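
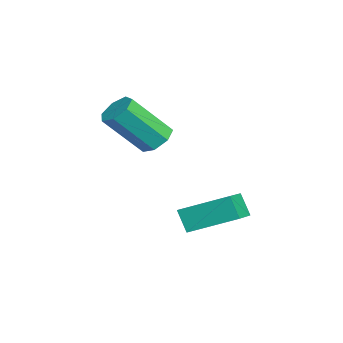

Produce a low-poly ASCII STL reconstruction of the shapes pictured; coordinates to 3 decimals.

solid 
facet normal -0.421 -0.300 0.856
outer loop
vertex 3.689 1.047 -0.684
vertex 2.355 1.532 -1.17
vertex 3.34 -0.695 -1.465
endloop
endfacet
facet normal 0.889 -0.323 0.324
outer loop
vertex 3.765 -0.392 -2.33
vertex 3.689 1.047 -0.684
vertex 3.34 -0.695 -1.465
endloop
endfacet
facet normal -0.421 -0.300 0.856
outer loop
vertex 3.34 -0.695 -1.465
vertex 2.355 1.532 -1.17
vertex 2.006 -0.209 -1.951
endloop
endfacet
facet normal -0.180 -0.897 -0.403
outer loop
vertex 2.006 -0.209 -1.951
vertex 3.765 -0.392 -2.33
vertex 3.34 -0.695 -1.465
endloop
endfacet
facet normal 0.180 0.898 0.403
outer loop
vertex 3.689 1.047 -0.684
vertex 2.78 1.835 -2.035
vertex 2.355 1.532 -1.17
endloop
endfacet
facet normal 0.889 -0.324 0.324
outer loop
vertex 4.114 1.349 -1.549
vertex 3.689 1.047 -0.684
vertex 3.765 -0.392 -2.33
endloop
endfacet
facet normal 0.181 0.898 0.402
outer loop
vertex 4.114 1.349 -1.549
vertex 2.78 1.835 -2.035
vertex 3.689 1.047 -0.684
endloop
endfacet
facet normal -0.889 0.323 -0.324
outer loop
vertex 2.355 1.532 -1.17
vertex 2.78 1.835 -2.035
vertex 2.006 -0.209 -1.951
endloop
endfacet
facet normal -0.180 -0.898 -0.402
outer loop
vertex 2.431 0.093 -2.816
vertex 3.765 -0.392 -2.33
vertex 2.006 -0.209 -1.951
endloop
endfacet
facet normal -0.889 0.323 -0.324
outer loop
vertex 2.006 -0.209 -1.951
vertex 2.78 1.835 -2.035
vertex 2.431 0.093 -2.816
endloop
endfacet
facet normal 0.421 0.300 -0.856
outer loop
vertex 2.431 0.093 -2.816
vertex 4.114 1.349 -1.549
vertex 3.765 -0.392 -2.33
endloop
endfacet
facet normal 0.421 0.300 -0.856
outer loop
vertex 2.78 1.835 -2.035
vertex 4.114 1.349 -1.549
vertex 2.431 0.093 -2.816
endloop
endfacet
facet normal -0.110 0.658 -0.744
outer loop
vertex 1.53 -1.378 0.623
vertex 0.842 -1.256 0.833
vertex 1.451 -0.913 1.046
endloop
endfacet
facet normal 0.986 0.166 0.001
outer loop
vertex 1.53 -1.378 0.623
vertex 1.451 -0.913 1.046
vertex 1.766 -2.787 2.217
endloop
endfacet
facet normal 0.986 0.166 0.001
outer loop
vertex 1.766 -2.787 2.217
vertex 1.451 -0.913 1.046
vertex 1.687 -2.322 2.639
endloop
endfacet
facet normal 0.110 -0.658 0.745
outer loop
vertex 1.766 -2.787 2.217
vertex 1.687 -2.322 2.639
vertex 1.078 -2.664 2.427
endloop
endfacet
facet normal -0.111 0.659 -0.744
outer loop
vertex 1.451 -0.913 1.046
vertex 0.842 -1.256 0.833
vertex 0.913 -0.706 1.309
endloop
endfacet
facet normal 0.517 0.678 0.523
outer loop
vertex 1.451 -0.913 1.046
vertex 0.913 -0.706 1.309
vertex 1.687 -2.322 2.639
endloop
endfacet
facet normal 0.517 0.678 0.523
outer loop
vertex 1.687 -2.322 2.639
vertex 0.913 -0.706 1.309
vertex 1.149 -2.115 2.902
endloop
endfacet
facet normal 0.111 -0.658 0.744
outer loop
vertex 1.687 -2.322 2.639
vertex 1.149 -2.115 2.902
vertex 1.078 -2.664 2.427
endloop
endfacet
facet normal -0.110 0.659 -0.745
outer loop
vertex 0.913 -0.706 1.309
vertex 0.842 -1.256 0.833
vertex 0.321 -0.913 1.213
endloop
endfacet
facet normal -0.343 0.678 0.650
outer loop
vertex 0.913 -0.706 1.309
vertex 0.321 -0.913 1.213
vertex 1.149 -2.115 2.902
endloop
endfacet
facet normal -0.342 0.679 0.650
outer loop
vertex 1.149 -2.115 2.902
vertex 0.321 -0.913 1.213
vertex 0.557 -2.322 2.807
endloop
endfacet
facet normal 0.111 -0.658 0.744
outer loop
vertex 1.149 -2.115 2.902
vertex 0.557 -2.322 2.807
vertex 1.078 -2.664 2.427
endloop
endfacet
facet normal -0.110 0.658 -0.745
outer loop
vertex 0.321 -0.913 1.213
vertex 0.842 -1.256 0.833
vertex 0.122 -1.378 0.832
endloop
endfacet
facet normal -0.943 0.168 0.288
outer loop
vertex 0.321 -0.913 1.213
vertex 0.122 -1.378 0.832
vertex 0.557 -2.322 2.807
endloop
endfacet
facet normal -0.943 0.167 0.288
outer loop
vertex 0.557 -2.322 2.807
vertex 0.122 -1.378 0.832
vertex 0.358 -2.787 2.425
endloop
endfacet
facet normal 0.110 -0.659 0.744
outer loop
vertex 0.557 -2.322 2.807
vertex 0.358 -2.787 2.425
vertex 1.078 -2.664 2.427
endloop
endfacet
facet normal -0.111 0.659 -0.744
outer loop
vertex 0.122 -1.378 0.832
vertex 0.842 -1.256 0.833
vertex 0.465 -1.751 0.451
endloop
endfacet
facet normal -0.834 -0.469 -0.291
outer loop
vertex 0.122 -1.378 0.832
vertex 0.465 -1.751 0.451
vertex 0.358 -2.787 2.425
endloop
endfacet
facet normal -0.833 -0.470 -0.292
outer loop
vertex 0.358 -2.787 2.425
vertex 0.465 -1.751 0.451
vertex 0.701 -3.159 2.045
endloop
endfacet
facet normal 0.110 -0.659 0.744
outer loop
vertex 0.358 -2.787 2.425
vertex 0.701 -3.159 2.045
vertex 1.078 -2.664 2.427
endloop
endfacet
facet normal -0.109 0.658 -0.745
outer loop
vertex 0.465 -1.751 0.451
vertex 0.842 -1.256 0.833
vertex 1.092 -1.751 0.359
endloop
endfacet
facet normal -0.096 -0.753 -0.651
outer loop
vertex 0.465 -1.751 0.451
vertex 1.092 -1.751 0.359
vertex 0.701 -3.159 2.045
endloop
endfacet
facet normal -0.098 -0.753 -0.651
outer loop
vertex 0.701 -3.159 2.045
vertex 1.092 -1.751 0.359
vertex 1.328 -3.16 1.952
endloop
endfacet
facet normal 0.109 -0.658 0.745
outer loop
vertex 0.701 -3.159 2.045
vertex 1.328 -3.16 1.952
vertex 1.078 -2.664 2.427
endloop
endfacet
facet normal -0.111 0.658 -0.745
outer loop
vertex 1.092 -1.751 0.359
vertex 0.842 -1.256 0.833
vertex 1.53 -1.378 0.623
endloop
endfacet
facet normal 0.713 -0.469 -0.521
outer loop
vertex 1.092 -1.751 0.359
vertex 1.53 -1.378 0.623
vertex 1.328 -3.16 1.952
endloop
endfacet
facet normal 0.714 -0.469 -0.520
outer loop
vertex 1.328 -3.16 1.952
vertex 1.53 -1.378 0.623
vertex 1.766 -2.787 2.217
endloop
endfacet
facet normal 0.110 -0.658 0.745
outer loop
vertex 1.328 -3.16 1.952
vertex 1.766 -2.787 2.217
vertex 1.078 -2.664 2.427
endloop
endfacet

endsolid


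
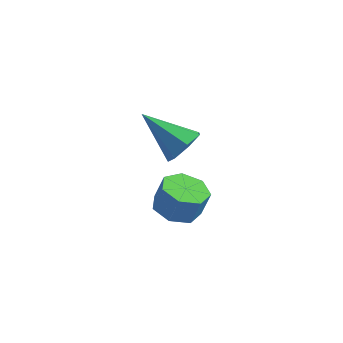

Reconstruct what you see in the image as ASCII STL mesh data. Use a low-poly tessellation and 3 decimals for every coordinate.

solid 
facet normal -0.265 -0.147 -0.953
outer loop
vertex -2.684 3.741 -4.169
vertex -3.537 3.383 -3.877
vertex -3.306 4.302 -4.083
endloop
endfacet
facet normal 0.620 0.731 -0.284
outer loop
vertex -2.684 3.741 -4.169
vertex -3.306 4.302 -4.083
vertex -2.37 3.916 -3.034
endloop
endfacet
facet normal 0.620 0.731 -0.284
outer loop
vertex -2.37 3.916 -3.034
vertex -3.306 4.302 -4.083
vertex -2.992 4.477 -2.948
endloop
endfacet
facet normal 0.264 0.146 0.953
outer loop
vertex -2.37 3.916 -3.034
vertex -2.992 4.477 -2.948
vertex -3.223 3.557 -2.743
endloop
endfacet
facet normal -0.264 -0.147 -0.953
outer loop
vertex -3.306 4.302 -4.083
vertex -3.537 3.383 -3.877
vertex -4.102 4.171 -3.842
endloop
endfacet
facet normal -0.190 0.977 -0.098
outer loop
vertex -3.306 4.302 -4.083
vertex -4.102 4.171 -3.842
vertex -2.992 4.477 -2.948
endloop
endfacet
facet normal -0.191 0.977 -0.097
outer loop
vertex -2.992 4.477 -2.948
vertex -4.102 4.171 -3.842
vertex -3.788 4.345 -2.708
endloop
endfacet
facet normal 0.263 0.146 0.954
outer loop
vertex -2.992 4.477 -2.948
vertex -3.788 4.345 -2.708
vertex -3.223 3.557 -2.743
endloop
endfacet
facet normal -0.264 -0.147 -0.953
outer loop
vertex -4.102 4.171 -3.842
vertex -3.537 3.383 -3.877
vertex -4.472 3.446 -3.628
endloop
endfacet
facet normal -0.858 0.486 0.163
outer loop
vertex -4.102 4.171 -3.842
vertex -4.472 3.446 -3.628
vertex -3.788 4.345 -2.708
endloop
endfacet
facet normal -0.858 0.486 0.163
outer loop
vertex -3.788 4.345 -2.708
vertex -4.472 3.446 -3.628
vertex -4.158 3.62 -2.494
endloop
endfacet
facet normal 0.264 0.147 0.953
outer loop
vertex -3.788 4.345 -2.708
vertex -4.158 3.62 -2.494
vertex -3.223 3.557 -2.743
endloop
endfacet
facet normal -0.264 -0.146 -0.954
outer loop
vertex -4.472 3.446 -3.628
vertex -3.537 3.383 -3.877
vertex -4.139 2.673 -3.602
endloop
endfacet
facet normal -0.880 -0.369 0.300
outer loop
vertex -4.472 3.446 -3.628
vertex -4.139 2.673 -3.602
vertex -4.158 3.62 -2.494
endloop
endfacet
facet normal -0.880 -0.369 0.300
outer loop
vertex -4.158 3.62 -2.494
vertex -4.139 2.673 -3.602
vertex -3.825 2.848 -2.467
endloop
endfacet
facet normal 0.264 0.147 0.953
outer loop
vertex -4.158 3.62 -2.494
vertex -3.825 2.848 -2.467
vertex -3.223 3.557 -2.743
endloop
endfacet
facet normal -0.263 -0.146 -0.954
outer loop
vertex -4.139 2.673 -3.602
vertex -3.537 3.383 -3.877
vertex -3.352 2.435 -3.783
endloop
endfacet
facet normal -0.238 -0.948 0.212
outer loop
vertex -4.139 2.673 -3.602
vertex -3.352 2.435 -3.783
vertex -3.825 2.848 -2.467
endloop
endfacet
facet normal -0.238 -0.948 0.212
outer loop
vertex -3.825 2.848 -2.467
vertex -3.352 2.435 -3.783
vertex -3.038 2.61 -2.648
endloop
endfacet
facet normal 0.264 0.147 0.953
outer loop
vertex -3.825 2.848 -2.467
vertex -3.038 2.61 -2.648
vertex -3.223 3.557 -2.743
endloop
endfacet
facet normal -0.264 -0.146 -0.953
outer loop
vertex -3.352 2.435 -3.783
vertex -3.537 3.383 -3.877
vertex -2.705 2.91 -4.035
endloop
endfacet
facet normal 0.582 -0.812 -0.036
outer loop
vertex -3.352 2.435 -3.783
vertex -2.705 2.91 -4.035
vertex -3.038 2.61 -2.648
endloop
endfacet
facet normal 0.582 -0.812 -0.036
outer loop
vertex -3.038 2.61 -2.648
vertex -2.705 2.91 -4.035
vertex -2.391 3.085 -2.901
endloop
endfacet
facet normal 0.265 0.147 0.953
outer loop
vertex -3.038 2.61 -2.648
vertex -2.391 3.085 -2.901
vertex -3.223 3.557 -2.743
endloop
endfacet
facet normal -0.265 -0.147 -0.953
outer loop
vertex -2.705 2.91 -4.035
vertex -3.537 3.383 -3.877
vertex -2.684 3.741 -4.169
endloop
endfacet
facet normal 0.964 -0.066 -0.257
outer loop
vertex -2.705 2.91 -4.035
vertex -2.684 3.741 -4.169
vertex -2.391 3.085 -2.901
endloop
endfacet
facet normal 0.964 -0.065 -0.257
outer loop
vertex -2.391 3.085 -2.901
vertex -2.684 3.741 -4.169
vertex -2.37 3.916 -3.034
endloop
endfacet
facet normal 0.264 0.146 0.953
outer loop
vertex -2.391 3.085 -2.901
vertex -2.37 3.916 -3.034
vertex -3.223 3.557 -2.743
endloop
endfacet
facet normal 0.815 0.013 -0.579
outer loop
vertex -2.294 2.783 1.361
vertex -2.766 2.523 0.691
vertex -2.596 3.326 0.948
endloop
endfacet
facet normal 0.102 0.638 0.764
outer loop
vertex -2.294 2.783 1.361
vertex -2.596 3.326 0.948
vertex -4.454 2.497 1.889
endloop
endfacet
facet normal 0.815 0.013 -0.579
outer loop
vertex -2.596 3.326 0.948
vertex -2.766 2.523 0.691
vertex -3.026 3.264 0.341
endloop
endfacet
facet normal -0.340 0.929 0.146
outer loop
vertex -2.596 3.326 0.948
vertex -3.026 3.264 0.341
vertex -4.454 2.497 1.889
endloop
endfacet
facet normal 0.815 0.013 -0.579
outer loop
vertex -3.026 3.264 0.341
vertex -2.766 2.523 0.691
vertex -3.26 2.645 -0.002
endloop
endfacet
facet normal -0.741 0.517 -0.428
outer loop
vertex -3.026 3.264 0.341
vertex -3.26 2.645 -0.002
vertex -4.454 2.497 1.889
endloop
endfacet
facet normal 0.815 0.013 -0.579
outer loop
vertex -3.26 2.645 -0.002
vertex -2.766 2.523 0.691
vertex -3.122 1.933 0.176
endloop
endfacet
facet normal -0.800 -0.287 -0.527
outer loop
vertex -3.26 2.645 -0.002
vertex -3.122 1.933 0.176
vertex -4.454 2.497 1.889
endloop
endfacet
facet normal 0.815 0.013 -0.579
outer loop
vertex -3.122 1.933 0.176
vertex -2.766 2.523 0.691
vertex -2.716 1.666 0.742
endloop
endfacet
facet normal -0.471 -0.879 -0.077
outer loop
vertex -3.122 1.933 0.176
vertex -2.716 1.666 0.742
vertex -4.454 2.497 1.889
endloop
endfacet
facet normal 0.816 0.013 -0.578
outer loop
vertex -2.716 1.666 0.742
vertex -2.766 2.523 0.691
vertex -2.348 2.044 1.27
endloop
endfacet
facet normal -0.003 -0.812 0.584
outer loop
vertex -2.716 1.666 0.742
vertex -2.348 2.044 1.27
vertex -4.454 2.497 1.889
endloop
endfacet
facet normal 0.815 0.012 -0.579
outer loop
vertex -2.348 2.044 1.27
vertex -2.766 2.523 0.691
vertex -2.294 2.783 1.361
endloop
endfacet
facet normal 0.252 -0.136 0.958
outer loop
vertex -2.348 2.044 1.27
vertex -2.294 2.783 1.361
vertex -4.454 2.497 1.889
endloop
endfacet

endsolid


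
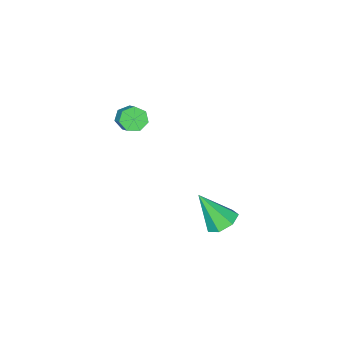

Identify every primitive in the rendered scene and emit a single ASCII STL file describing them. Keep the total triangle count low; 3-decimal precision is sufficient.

solid 
facet normal -0.380 -0.709 -0.593
outer loop
vertex 0.197 -0.991 1.552
vertex -0.232 -1.079 1.932
vertex -0.216 -0.712 1.483
endloop
endfacet
facet normal 0.427 0.437 -0.792
outer loop
vertex 0.197 -0.991 1.552
vertex -0.216 -0.712 1.483
vertex 0.602 -0.232 2.189
endloop
endfacet
facet normal 0.427 0.437 -0.792
outer loop
vertex 0.602 -0.232 2.189
vertex -0.216 -0.712 1.483
vertex 0.189 0.047 2.12
endloop
endfacet
facet normal 0.379 0.708 0.596
outer loop
vertex 0.602 -0.232 2.189
vertex 0.189 0.047 2.12
vertex 0.172 -0.321 2.568
endloop
endfacet
facet normal -0.378 -0.710 -0.594
outer loop
vertex -0.216 -0.712 1.483
vertex -0.232 -1.079 1.932
vertex -0.642 -0.71 1.752
endloop
endfacet
facet normal -0.376 0.705 -0.601
outer loop
vertex -0.216 -0.712 1.483
vertex -0.642 -0.71 1.752
vertex 0.189 0.047 2.12
endloop
endfacet
facet normal -0.375 0.705 -0.602
outer loop
vertex 0.189 0.047 2.12
vertex -0.642 -0.71 1.752
vertex -0.237 0.049 2.388
endloop
endfacet
facet normal 0.378 0.708 0.596
outer loop
vertex 0.189 0.047 2.12
vertex -0.237 0.049 2.388
vertex 0.172 -0.321 2.568
endloop
endfacet
facet normal -0.378 -0.710 -0.594
outer loop
vertex -0.642 -0.71 1.752
vertex -0.232 -1.079 1.932
vertex -0.759 -0.986 2.156
endloop
endfacet
facet normal -0.896 0.442 0.043
outer loop
vertex -0.642 -0.71 1.752
vertex -0.759 -0.986 2.156
vertex -0.237 0.049 2.388
endloop
endfacet
facet normal -0.896 0.442 0.043
outer loop
vertex -0.237 0.049 2.388
vertex -0.759 -0.986 2.156
vertex -0.354 -0.227 2.792
endloop
endfacet
facet normal 0.380 0.709 0.594
outer loop
vertex -0.237 0.049 2.388
vertex -0.354 -0.227 2.792
vertex 0.172 -0.321 2.568
endloop
endfacet
facet normal -0.378 -0.708 -0.596
outer loop
vertex -0.759 -0.986 2.156
vertex -0.232 -1.079 1.932
vertex -0.48 -1.333 2.391
endloop
endfacet
facet normal -0.741 -0.153 0.654
outer loop
vertex -0.759 -0.986 2.156
vertex -0.48 -1.333 2.391
vertex -0.354 -0.227 2.792
endloop
endfacet
facet normal -0.742 -0.152 0.653
outer loop
vertex -0.354 -0.227 2.792
vertex -0.48 -1.333 2.391
vertex -0.075 -0.574 3.028
endloop
endfacet
facet normal 0.380 0.709 0.594
outer loop
vertex -0.354 -0.227 2.792
vertex -0.075 -0.574 3.028
vertex 0.172 -0.321 2.568
endloop
endfacet
facet normal -0.378 -0.709 -0.596
outer loop
vertex -0.48 -1.333 2.391
vertex -0.232 -1.079 1.932
vertex -0.014 -1.488 2.28
endloop
endfacet
facet normal -0.027 -0.634 0.773
outer loop
vertex -0.48 -1.333 2.391
vertex -0.014 -1.488 2.28
vertex -0.075 -0.574 3.028
endloop
endfacet
facet normal -0.027 -0.634 0.773
outer loop
vertex -0.075 -0.574 3.028
vertex -0.014 -1.488 2.28
vertex 0.391 -0.729 2.917
endloop
endfacet
facet normal 0.378 0.711 0.594
outer loop
vertex -0.075 -0.574 3.028
vertex 0.391 -0.729 2.917
vertex 0.172 -0.321 2.568
endloop
endfacet
facet normal -0.380 -0.709 -0.595
outer loop
vertex -0.014 -1.488 2.28
vertex -0.232 -1.079 1.932
vertex 0.287 -1.336 1.907
endloop
endfacet
facet normal 0.706 -0.637 0.310
outer loop
vertex -0.014 -1.488 2.28
vertex 0.287 -1.336 1.907
vertex 0.391 -0.729 2.917
endloop
endfacet
facet normal 0.706 -0.637 0.310
outer loop
vertex 0.391 -0.729 2.917
vertex 0.287 -1.336 1.907
vertex 0.692 -0.577 2.544
endloop
endfacet
facet normal 0.377 0.711 0.594
outer loop
vertex 0.391 -0.729 2.917
vertex 0.692 -0.577 2.544
vertex 0.172 -0.321 2.568
endloop
endfacet
facet normal -0.380 -0.710 -0.593
outer loop
vertex 0.287 -1.336 1.907
vertex -0.232 -1.079 1.932
vertex 0.197 -0.991 1.552
endloop
endfacet
facet normal 0.908 -0.161 -0.386
outer loop
vertex 0.287 -1.336 1.907
vertex 0.197 -0.991 1.552
vertex 0.692 -0.577 2.544
endloop
endfacet
facet normal 0.908 -0.161 -0.386
outer loop
vertex 0.692 -0.577 2.544
vertex 0.197 -0.991 1.552
vertex 0.602 -0.232 2.189
endloop
endfacet
facet normal 0.377 0.710 0.595
outer loop
vertex 0.692 -0.577 2.544
vertex 0.602 -0.232 2.189
vertex 0.172 -0.321 2.568
endloop
endfacet
facet normal -0.306 0.470 -0.828
outer loop
vertex -1.152 2.451 -3.327
vertex -1.816 2.559 -3.02
vertex -1.219 2.995 -2.993
endloop
endfacet
facet normal 0.993 0.061 0.100
outer loop
vertex -1.152 2.451 -3.327
vertex -1.219 2.995 -2.993
vertex -1.284 1.741 -1.58
endloop
endfacet
facet normal -0.306 0.470 -0.828
outer loop
vertex -1.219 2.995 -2.993
vertex -1.816 2.559 -3.02
vertex -1.736 3.211 -2.679
endloop
endfacet
facet normal 0.584 0.594 0.554
outer loop
vertex -1.219 2.995 -2.993
vertex -1.736 3.211 -2.679
vertex -1.284 1.741 -1.58
endloop
endfacet
facet normal -0.305 0.470 -0.828
outer loop
vertex -1.736 3.211 -2.679
vertex -1.816 2.559 -3.02
vertex -2.314 2.936 -2.622
endloop
endfacet
facet normal -0.182 0.552 0.814
outer loop
vertex -1.736 3.211 -2.679
vertex -2.314 2.936 -2.622
vertex -1.284 1.741 -1.58
endloop
endfacet
facet normal -0.305 0.471 -0.828
outer loop
vertex -2.314 2.936 -2.622
vertex -1.816 2.559 -3.02
vertex -2.517 2.377 -2.865
endloop
endfacet
facet normal -0.729 -0.032 0.684
outer loop
vertex -2.314 2.936 -2.622
vertex -2.517 2.377 -2.865
vertex -1.284 1.741 -1.58
endloop
endfacet
facet normal -0.305 0.470 -0.828
outer loop
vertex -2.517 2.377 -2.865
vertex -1.816 2.559 -3.02
vertex -2.192 1.955 -3.224
endloop
endfacet
facet normal -0.644 -0.719 0.262
outer loop
vertex -2.517 2.377 -2.865
vertex -2.192 1.955 -3.224
vertex -1.284 1.741 -1.58
endloop
endfacet
facet normal -0.306 0.470 -0.828
outer loop
vertex -2.192 1.955 -3.224
vertex -1.816 2.559 -3.02
vertex -1.585 1.988 -3.43
endloop
endfacet
facet normal 0.009 -0.991 -0.134
outer loop
vertex -2.192 1.955 -3.224
vertex -1.585 1.988 -3.43
vertex -1.284 1.741 -1.58
endloop
endfacet
facet normal -0.306 0.470 -0.828
outer loop
vertex -1.585 1.988 -3.43
vertex -1.816 2.559 -3.02
vertex -1.152 2.451 -3.327
endloop
endfacet
facet normal 0.737 -0.644 -0.206
outer loop
vertex -1.585 1.988 -3.43
vertex -1.152 2.451 -3.327
vertex -1.284 1.741 -1.58
endloop
endfacet

endsolid


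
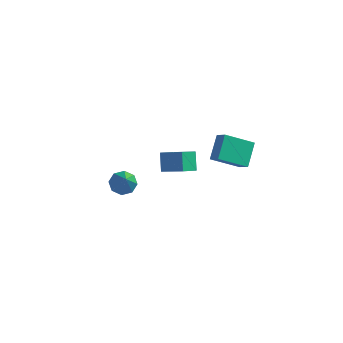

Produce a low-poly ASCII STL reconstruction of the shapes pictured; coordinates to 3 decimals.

solid 
facet normal -0.744 -0.461 0.485
outer loop
vertex 3.038 -1.341 3.641
vertex 2.466 -0.967 3.119
vertex 3.139 -2.471 2.722
endloop
endfacet
facet normal 0.666 -0.434 0.607
outer loop
vertex 4.394 -1.693 1.901
vertex 3.038 -1.341 3.641
vertex 3.139 -2.471 2.722
endloop
endfacet
facet normal -0.743 -0.461 0.486
outer loop
vertex 3.139 -2.471 2.722
vertex 2.466 -0.967 3.119
vertex 2.566 -2.098 2.2
endloop
endfacet
facet normal 0.069 -0.774 -0.629
outer loop
vertex 2.566 -2.098 2.2
vertex 4.394 -1.693 1.901
vertex 3.139 -2.471 2.722
endloop
endfacet
facet normal -0.068 0.774 0.629
outer loop
vertex 3.038 -1.341 3.641
vertex 3.721 -0.189 2.298
vertex 2.466 -0.967 3.119
endloop
endfacet
facet normal 0.666 -0.434 0.607
outer loop
vertex 4.294 -0.562 2.82
vertex 3.038 -1.341 3.641
vertex 4.394 -1.693 1.901
endloop
endfacet
facet normal -0.069 0.774 0.629
outer loop
vertex 4.294 -0.562 2.82
vertex 3.721 -0.189 2.298
vertex 3.038 -1.341 3.641
endloop
endfacet
facet normal -0.666 0.434 -0.607
outer loop
vertex 2.466 -0.967 3.119
vertex 3.721 -0.189 2.298
vertex 2.566 -2.098 2.2
endloop
endfacet
facet normal 0.068 -0.774 -0.630
outer loop
vertex 3.822 -1.319 1.379
vertex 4.394 -1.693 1.901
vertex 2.566 -2.098 2.2
endloop
endfacet
facet normal -0.666 0.434 -0.607
outer loop
vertex 2.566 -2.098 2.2
vertex 3.721 -0.189 2.298
vertex 3.822 -1.319 1.379
endloop
endfacet
facet normal 0.744 0.460 -0.485
outer loop
vertex 3.822 -1.319 1.379
vertex 4.294 -0.562 2.82
vertex 4.394 -1.693 1.901
endloop
endfacet
facet normal 0.743 0.461 -0.486
outer loop
vertex 3.721 -0.189 2.298
vertex 4.294 -0.562 2.82
vertex 3.822 -1.319 1.379
endloop
endfacet
facet normal -0.343 0.562 -0.752
outer loop
vertex -2.745 0.34 -4.428
vertex -3.352 0.527 -4.011
vertex -2.657 0.819 -4.11
endloop
endfacet
facet normal 0.988 -0.112 -0.104
outer loop
vertex -2.745 0.34 -4.428
vertex -2.657 0.819 -4.11
vertex -2.648 -0.627 -2.469
endloop
endfacet
facet normal -0.344 0.563 -0.751
outer loop
vertex -2.657 0.819 -4.11
vertex -3.352 0.527 -4.011
vertex -2.976 1.127 -3.733
endloop
endfacet
facet normal 0.833 0.418 0.363
outer loop
vertex -2.657 0.819 -4.11
vertex -2.976 1.127 -3.733
vertex -2.648 -0.627 -2.469
endloop
endfacet
facet normal -0.343 0.563 -0.752
outer loop
vertex -2.976 1.127 -3.733
vertex -3.352 0.527 -4.011
vertex -3.516 1.083 -3.52
endloop
endfacet
facet normal 0.252 0.596 0.762
outer loop
vertex -2.976 1.127 -3.733
vertex -3.516 1.083 -3.52
vertex -2.648 -0.627 -2.469
endloop
endfacet
facet normal -0.343 0.563 -0.752
outer loop
vertex -3.516 1.083 -3.52
vertex -3.352 0.527 -4.011
vertex -3.959 0.714 -3.594
endloop
endfacet
facet normal -0.408 0.319 0.855
outer loop
vertex -3.516 1.083 -3.52
vertex -3.959 0.714 -3.594
vertex -2.648 -0.627 -2.469
endloop
endfacet
facet normal -0.343 0.562 -0.752
outer loop
vertex -3.959 0.714 -3.594
vertex -3.352 0.527 -4.011
vertex -4.047 0.235 -3.912
endloop
endfacet
facet normal -0.766 -0.252 0.592
outer loop
vertex -3.959 0.714 -3.594
vertex -4.047 0.235 -3.912
vertex -2.648 -0.627 -2.469
endloop
endfacet
facet normal -0.343 0.562 -0.753
outer loop
vertex -4.047 0.235 -3.912
vertex -3.352 0.527 -4.011
vertex -3.727 -0.073 -4.288
endloop
endfacet
facet normal -0.609 -0.783 0.123
outer loop
vertex -4.047 0.235 -3.912
vertex -3.727 -0.073 -4.288
vertex -2.648 -0.627 -2.469
endloop
endfacet
facet normal -0.344 0.562 -0.752
outer loop
vertex -3.727 -0.073 -4.288
vertex -3.352 0.527 -4.011
vertex -3.188 -0.029 -4.502
endloop
endfacet
facet normal -0.031 -0.961 -0.275
outer loop
vertex -3.727 -0.073 -4.288
vertex -3.188 -0.029 -4.502
vertex -2.648 -0.627 -2.469
endloop
endfacet
facet normal -0.343 0.563 -0.752
outer loop
vertex -3.188 -0.029 -4.502
vertex -3.352 0.527 -4.011
vertex -2.745 0.34 -4.428
endloop
endfacet
facet normal 0.631 -0.683 -0.368
outer loop
vertex -3.188 -0.029 -4.502
vertex -2.745 0.34 -4.428
vertex -2.648 -0.627 -2.469
endloop
endfacet
facet normal -0.454 -0.783 0.424
outer loop
vertex 0.73 -1.23 1.399
vertex -0.606 -0.881 0.612
vertex 1.064 -1.887 0.543
endloop
endfacet
facet normal 0.841 -0.218 0.496
outer loop
vertex 1.486 -1.159 0.148
vertex 0.73 -1.23 1.399
vertex 1.064 -1.887 0.543
endloop
endfacet
facet normal -0.454 -0.783 0.424
outer loop
vertex 1.064 -1.887 0.543
vertex -0.606 -0.881 0.612
vertex -0.273 -1.538 -0.245
endloop
endfacet
facet normal 0.295 -0.582 -0.758
outer loop
vertex -0.273 -1.538 -0.245
vertex 1.486 -1.159 0.148
vertex 1.064 -1.887 0.543
endloop
endfacet
facet normal -0.294 0.582 0.758
outer loop
vertex 0.73 -1.23 1.399
vertex -0.184 -0.153 0.217
vertex -0.606 -0.881 0.612
endloop
endfacet
facet normal 0.840 -0.220 0.495
outer loop
vertex 1.153 -0.502 1.005
vertex 0.73 -1.23 1.399
vertex 1.486 -1.159 0.148
endloop
endfacet
facet normal -0.295 0.582 0.758
outer loop
vertex 1.153 -0.502 1.005
vertex -0.184 -0.153 0.217
vertex 0.73 -1.23 1.399
endloop
endfacet
facet normal -0.841 0.219 -0.495
outer loop
vertex -0.606 -0.881 0.612
vertex -0.184 -0.153 0.217
vertex -0.273 -1.538 -0.245
endloop
endfacet
facet normal 0.295 -0.582 -0.758
outer loop
vertex 0.15 -0.81 -0.639
vertex 1.486 -1.159 0.148
vertex -0.273 -1.538 -0.245
endloop
endfacet
facet normal -0.840 0.220 -0.496
outer loop
vertex -0.273 -1.538 -0.245
vertex -0.184 -0.153 0.217
vertex 0.15 -0.81 -0.639
endloop
endfacet
facet normal 0.454 0.783 -0.424
outer loop
vertex 0.15 -0.81 -0.639
vertex 1.153 -0.502 1.005
vertex 1.486 -1.159 0.148
endloop
endfacet
facet normal 0.454 0.783 -0.424
outer loop
vertex -0.184 -0.153 0.217
vertex 1.153 -0.502 1.005
vertex 0.15 -0.81 -0.639
endloop
endfacet

endsolid


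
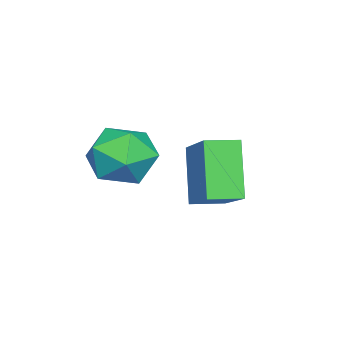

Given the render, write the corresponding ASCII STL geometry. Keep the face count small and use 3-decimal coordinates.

solid 
facet normal -0.542 0.837 -0.072
outer loop
vertex 0.798 -1.334 -3.742
vertex 2.264 -0.288 -2.624
vertex 1.666 -0.905 -5.283
endloop
endfacet
facet normal -0.692 -0.493 -0.527
outer loop
vertex 2.176 -1.692 -5.216
vertex 0.798 -1.334 -3.742
vertex 1.666 -0.905 -5.283
endloop
endfacet
facet normal -0.542 0.837 -0.072
outer loop
vertex 1.666 -0.905 -5.283
vertex 2.264 -0.288 -2.624
vertex 3.132 0.141 -4.165
endloop
endfacet
facet normal 0.477 0.237 -0.847
outer loop
vertex 3.132 0.141 -4.165
vertex 2.176 -1.692 -5.216
vertex 1.666 -0.905 -5.283
endloop
endfacet
facet normal -0.477 -0.237 0.847
outer loop
vertex 0.798 -1.334 -3.742
vertex 2.774 -1.075 -2.557
vertex 2.264 -0.288 -2.624
endloop
endfacet
facet normal -0.692 -0.493 -0.527
outer loop
vertex 1.308 -2.121 -3.675
vertex 0.798 -1.334 -3.742
vertex 2.176 -1.692 -5.216
endloop
endfacet
facet normal -0.477 -0.237 0.847
outer loop
vertex 1.308 -2.121 -3.675
vertex 2.774 -1.075 -2.557
vertex 0.798 -1.334 -3.742
endloop
endfacet
facet normal 0.692 0.493 0.527
outer loop
vertex 2.264 -0.288 -2.624
vertex 2.774 -1.075 -2.557
vertex 3.132 0.141 -4.165
endloop
endfacet
facet normal 0.477 0.237 -0.847
outer loop
vertex 3.642 -0.646 -4.098
vertex 2.176 -1.692 -5.216
vertex 3.132 0.141 -4.165
endloop
endfacet
facet normal 0.692 0.493 0.527
outer loop
vertex 3.132 0.141 -4.165
vertex 2.774 -1.075 -2.557
vertex 3.642 -0.646 -4.098
endloop
endfacet
facet normal 0.542 -0.837 0.072
outer loop
vertex 3.642 -0.646 -4.098
vertex 1.308 -2.121 -3.675
vertex 2.176 -1.692 -5.216
endloop
endfacet
facet normal 0.542 -0.837 0.072
outer loop
vertex 2.774 -1.075 -2.557
vertex 1.308 -2.121 -3.675
vertex 3.642 -0.646 -4.098
endloop
endfacet
facet normal -0.400 0.016 0.916
outer loop
vertex 2.39 -2.757 -2.766
vertex 2.852 -3.652 -2.549
vertex 3.334 -2.763 -2.354
endloop
endfacet
facet normal -0.290 0.679 0.674
outer loop
vertex 2.39 -2.757 -2.766
vertex 3.334 -2.763 -2.354
vertex 3.107 -2.105 -3.114
endloop
endfacet
facet normal -0.654 0.754 0.065
outer loop
vertex 2.39 -2.757 -2.766
vertex 3.107 -2.105 -3.114
vertex 2.485 -2.587 -3.778
endloop
endfacet
facet normal -0.988 0.138 -0.070
outer loop
vertex 2.39 -2.757 -2.766
vertex 2.485 -2.587 -3.778
vertex 2.327 -3.544 -3.429
endloop
endfacet
facet normal -0.831 -0.318 0.457
outer loop
vertex 2.39 -2.757 -2.766
vertex 2.327 -3.544 -3.429
vertex 2.852 -3.652 -2.549
endloop
endfacet
facet normal 0.404 0.748 0.527
outer loop
vertex 3.107 -2.105 -3.114
vertex 3.334 -2.763 -2.354
vertex 4.013 -2.596 -3.111
endloop
endfacet
facet normal 0.227 -0.325 0.918
outer loop
vertex 3.334 -2.763 -2.354
vertex 2.852 -3.652 -2.549
vertex 3.855 -3.553 -2.762
endloop
endfacet
facet normal -0.470 -0.866 0.174
outer loop
vertex 2.852 -3.652 -2.549
vertex 2.327 -3.544 -3.429
vertex 3.233 -4.035 -3.426
endloop
endfacet
facet normal -0.724 -0.128 -0.678
outer loop
vertex 2.327 -3.544 -3.429
vertex 2.485 -2.587 -3.778
vertex 3.006 -3.377 -4.186
endloop
endfacet
facet normal -0.183 0.869 -0.459
outer loop
vertex 2.485 -2.587 -3.778
vertex 3.107 -2.105 -3.114
vertex 3.488 -2.488 -3.991
endloop
endfacet
facet normal 0.988 -0.138 0.070
outer loop
vertex 3.95 -3.383 -3.774
vertex 4.013 -2.596 -3.111
vertex 3.855 -3.553 -2.762
endloop
endfacet
facet normal 0.654 -0.754 -0.065
outer loop
vertex 3.95 -3.383 -3.774
vertex 3.855 -3.553 -2.762
vertex 3.233 -4.035 -3.426
endloop
endfacet
facet normal 0.290 -0.679 -0.674
outer loop
vertex 3.95 -3.383 -3.774
vertex 3.233 -4.035 -3.426
vertex 3.006 -3.377 -4.186
endloop
endfacet
facet normal 0.400 -0.016 -0.916
outer loop
vertex 3.95 -3.383 -3.774
vertex 3.006 -3.377 -4.186
vertex 3.488 -2.488 -3.991
endloop
endfacet
facet normal 0.831 0.318 -0.457
outer loop
vertex 3.95 -3.383 -3.774
vertex 3.488 -2.488 -3.991
vertex 4.013 -2.596 -3.111
endloop
endfacet
facet normal 0.724 0.128 0.678
outer loop
vertex 3.855 -3.553 -2.762
vertex 4.013 -2.596 -3.111
vertex 3.334 -2.763 -2.354
endloop
endfacet
facet normal 0.183 -0.869 0.459
outer loop
vertex 3.233 -4.035 -3.426
vertex 3.855 -3.553 -2.762
vertex 2.852 -3.652 -2.549
endloop
endfacet
facet normal -0.404 -0.748 -0.527
outer loop
vertex 3.006 -3.377 -4.186
vertex 3.233 -4.035 -3.426
vertex 2.327 -3.544 -3.429
endloop
endfacet
facet normal -0.227 0.325 -0.918
outer loop
vertex 3.488 -2.488 -3.991
vertex 3.006 -3.377 -4.186
vertex 2.485 -2.587 -3.778
endloop
endfacet
facet normal 0.470 0.866 -0.174
outer loop
vertex 4.013 -2.596 -3.111
vertex 3.488 -2.488 -3.991
vertex 3.107 -2.105 -3.114
endloop
endfacet

endsolid


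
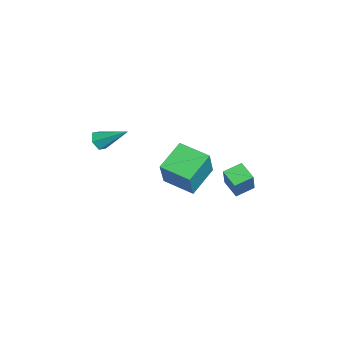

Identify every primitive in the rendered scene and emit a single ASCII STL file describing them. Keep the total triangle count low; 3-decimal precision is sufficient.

solid 
facet normal -0.349 -0.769 -0.535
outer loop
vertex 3.409 -4.433 0.757
vertex 2.949 -4.058 0.518
vertex 3.512 -4.104 0.217
endloop
endfacet
facet normal 0.985 -0.142 0.101
outer loop
vertex 3.409 -4.433 0.757
vertex 3.512 -4.104 0.217
vertex 3.591 -2.642 1.502
endloop
endfacet
facet normal -0.349 -0.769 -0.535
outer loop
vertex 3.512 -4.104 0.217
vertex 2.949 -4.058 0.518
vertex 3.052 -3.729 -0.022
endloop
endfacet
facet normal 0.676 0.465 -0.571
outer loop
vertex 3.512 -4.104 0.217
vertex 3.052 -3.729 -0.022
vertex 3.591 -2.642 1.502
endloop
endfacet
facet normal -0.349 -0.769 -0.535
outer loop
vertex 3.052 -3.729 -0.022
vertex 2.949 -4.058 0.518
vertex 2.489 -3.683 0.279
endloop
endfacet
facet normal -0.209 0.830 -0.518
outer loop
vertex 3.052 -3.729 -0.022
vertex 2.489 -3.683 0.279
vertex 3.591 -2.642 1.502
endloop
endfacet
facet normal -0.349 -0.769 -0.535
outer loop
vertex 2.489 -3.683 0.279
vertex 2.949 -4.058 0.518
vertex 2.386 -4.011 0.818
endloop
endfacet
facet normal -0.783 0.586 0.207
outer loop
vertex 2.489 -3.683 0.279
vertex 2.386 -4.011 0.818
vertex 3.591 -2.642 1.502
endloop
endfacet
facet normal -0.349 -0.769 -0.535
outer loop
vertex 2.386 -4.011 0.818
vertex 2.949 -4.058 0.518
vertex 2.846 -4.386 1.057
endloop
endfacet
facet normal -0.475 -0.022 0.880
outer loop
vertex 2.386 -4.011 0.818
vertex 2.846 -4.386 1.057
vertex 3.591 -2.642 1.502
endloop
endfacet
facet normal -0.349 -0.769 -0.535
outer loop
vertex 2.846 -4.386 1.057
vertex 2.949 -4.058 0.518
vertex 3.409 -4.433 0.757
endloop
endfacet
facet normal 0.409 -0.386 0.827
outer loop
vertex 2.846 -4.386 1.057
vertex 3.409 -4.433 0.757
vertex 3.591 -2.642 1.502
endloop
endfacet
facet normal -0.518 0.121 -0.846
outer loop
vertex 1.05 2.602 -4.421
vertex 0.706 3.618 -4.065
vertex 1.977 3.09 -4.919
endloop
endfacet
facet normal 0.304 -0.899 -0.314
outer loop
vertex 2.874 2.882 -3.455
vertex 1.05 2.602 -4.421
vertex 1.977 3.09 -4.919
endloop
endfacet
facet normal -0.519 0.119 -0.846
outer loop
vertex 1.977 3.09 -4.919
vertex 0.706 3.618 -4.065
vertex 1.632 4.106 -4.564
endloop
endfacet
facet normal 0.799 0.421 -0.430
outer loop
vertex 1.632 4.106 -4.564
vertex 2.874 2.882 -3.455
vertex 1.977 3.09 -4.919
endloop
endfacet
facet normal -0.799 -0.421 0.430
outer loop
vertex 1.05 2.602 -4.421
vertex 1.603 3.41 -2.601
vertex 0.706 3.618 -4.065
endloop
endfacet
facet normal 0.304 -0.899 -0.314
outer loop
vertex 1.948 2.394 -2.956
vertex 1.05 2.602 -4.421
vertex 2.874 2.882 -3.455
endloop
endfacet
facet normal -0.799 -0.421 0.430
outer loop
vertex 1.948 2.394 -2.956
vertex 1.603 3.41 -2.601
vertex 1.05 2.602 -4.421
endloop
endfacet
facet normal -0.304 0.899 0.314
outer loop
vertex 0.706 3.618 -4.065
vertex 1.603 3.41 -2.601
vertex 1.632 4.106 -4.564
endloop
endfacet
facet normal 0.799 0.421 -0.430
outer loop
vertex 2.53 3.898 -3.099
vertex 2.874 2.882 -3.455
vertex 1.632 4.106 -4.564
endloop
endfacet
facet normal -0.304 0.899 0.314
outer loop
vertex 1.632 4.106 -4.564
vertex 1.603 3.41 -2.601
vertex 2.53 3.898 -3.099
endloop
endfacet
facet normal 0.519 -0.121 0.846
outer loop
vertex 2.53 3.898 -3.099
vertex 1.948 2.394 -2.956
vertex 2.874 2.882 -3.455
endloop
endfacet
facet normal 0.518 -0.120 0.847
outer loop
vertex 1.603 3.41 -2.601
vertex 1.948 2.394 -2.956
vertex 2.53 3.898 -3.099
endloop
endfacet
facet normal -0.583 -0.786 0.206
outer loop
vertex 4.237 -1.118 -0.79
vertex 3.023 0.019 0.106
vertex 3.199 -0.817 -2.579
endloop
endfacet
facet normal 0.643 -0.602 -0.474
outer loop
vertex 4.237 0.581 -2.946
vertex 4.237 -1.118 -0.79
vertex 3.199 -0.817 -2.579
endloop
endfacet
facet normal -0.583 -0.786 0.206
outer loop
vertex 3.199 -0.817 -2.579
vertex 3.023 0.019 0.106
vertex 1.984 0.32 -1.682
endloop
endfacet
facet normal -0.497 0.144 -0.856
outer loop
vertex 1.984 0.32 -1.682
vertex 4.237 0.581 -2.946
vertex 3.199 -0.817 -2.579
endloop
endfacet
facet normal 0.497 -0.144 0.856
outer loop
vertex 4.237 -1.118 -0.79
vertex 4.061 1.417 -0.261
vertex 3.023 0.019 0.106
endloop
endfacet
facet normal 0.642 -0.602 -0.474
outer loop
vertex 5.276 0.28 -1.158
vertex 4.237 -1.118 -0.79
vertex 4.237 0.581 -2.946
endloop
endfacet
facet normal 0.497 -0.144 0.856
outer loop
vertex 5.276 0.28 -1.158
vertex 4.061 1.417 -0.261
vertex 4.237 -1.118 -0.79
endloop
endfacet
facet normal -0.642 0.602 0.475
outer loop
vertex 3.023 0.019 0.106
vertex 4.061 1.417 -0.261
vertex 1.984 0.32 -1.682
endloop
endfacet
facet normal -0.497 0.144 -0.856
outer loop
vertex 3.023 1.718 -2.05
vertex 4.237 0.581 -2.946
vertex 1.984 0.32 -1.682
endloop
endfacet
facet normal -0.642 0.602 0.474
outer loop
vertex 1.984 0.32 -1.682
vertex 4.061 1.417 -0.261
vertex 3.023 1.718 -2.05
endloop
endfacet
facet normal 0.583 0.786 -0.207
outer loop
vertex 3.023 1.718 -2.05
vertex 5.276 0.28 -1.158
vertex 4.237 0.581 -2.946
endloop
endfacet
facet normal 0.583 0.786 -0.206
outer loop
vertex 4.061 1.417 -0.261
vertex 5.276 0.28 -1.158
vertex 3.023 1.718 -2.05
endloop
endfacet

endsolid


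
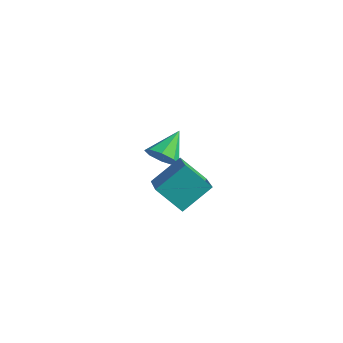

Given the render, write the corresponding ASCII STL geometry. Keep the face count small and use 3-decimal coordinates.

solid 
facet normal -0.689 -0.287 0.665
outer loop
vertex 1.591 -3.515 1.315
vertex 2.033 -2.254 2.317
vertex 0.113 -2.225 0.342
endloop
endfacet
facet normal -0.265 -0.755 -0.599
outer loop
vertex 1.167 -1.786 -0.677
vertex 1.591 -3.515 1.315
vertex 0.113 -2.225 0.342
endloop
endfacet
facet normal -0.689 -0.287 0.666
outer loop
vertex 0.113 -2.225 0.342
vertex 2.033 -2.254 2.317
vertex 0.555 -0.964 1.343
endloop
endfacet
facet normal -0.675 0.589 -0.444
outer loop
vertex 0.555 -0.964 1.343
vertex 1.167 -1.786 -0.677
vertex 0.113 -2.225 0.342
endloop
endfacet
facet normal 0.675 -0.589 0.444
outer loop
vertex 1.591 -3.515 1.315
vertex 3.087 -1.815 1.298
vertex 2.033 -2.254 2.317
endloop
endfacet
facet normal -0.264 -0.755 -0.599
outer loop
vertex 2.645 -3.076 0.297
vertex 1.591 -3.515 1.315
vertex 1.167 -1.786 -0.677
endloop
endfacet
facet normal 0.675 -0.589 0.444
outer loop
vertex 2.645 -3.076 0.297
vertex 3.087 -1.815 1.298
vertex 1.591 -3.515 1.315
endloop
endfacet
facet normal 0.265 0.756 0.599
outer loop
vertex 2.033 -2.254 2.317
vertex 3.087 -1.815 1.298
vertex 0.555 -0.964 1.343
endloop
endfacet
facet normal -0.675 0.589 -0.444
outer loop
vertex 1.609 -0.525 0.325
vertex 1.167 -1.786 -0.677
vertex 0.555 -0.964 1.343
endloop
endfacet
facet normal 0.265 0.755 0.600
outer loop
vertex 0.555 -0.964 1.343
vertex 3.087 -1.815 1.298
vertex 1.609 -0.525 0.325
endloop
endfacet
facet normal 0.689 0.287 -0.665
outer loop
vertex 1.609 -0.525 0.325
vertex 2.645 -3.076 0.297
vertex 1.167 -1.786 -0.677
endloop
endfacet
facet normal 0.689 0.287 -0.666
outer loop
vertex 3.087 -1.815 1.298
vertex 2.645 -3.076 0.297
vertex 1.609 -0.525 0.325
endloop
endfacet
facet normal 0.134 -0.817 -0.561
outer loop
vertex -2.27 1.693 -1.613
vertex -3.068 1.758 -1.898
vertex -2.313 2.056 -2.152
endloop
endfacet
facet normal 0.838 0.482 0.258
outer loop
vertex -2.27 1.693 -1.613
vertex -2.313 2.056 -2.152
vertex -3.292 3.122 -0.962
endloop
endfacet
facet normal 0.134 -0.817 -0.561
outer loop
vertex -2.313 2.056 -2.152
vertex -3.068 1.758 -1.898
vertex -2.799 2.244 -2.542
endloop
endfacet
facet normal 0.532 0.799 -0.278
outer loop
vertex -2.313 2.056 -2.152
vertex -2.799 2.244 -2.542
vertex -3.292 3.122 -0.962
endloop
endfacet
facet normal 0.135 -0.817 -0.560
outer loop
vertex -2.799 2.244 -2.542
vertex -3.068 1.758 -1.898
vertex -3.442 2.147 -2.555
endloop
endfacet
facet normal -0.118 0.852 -0.510
outer loop
vertex -2.799 2.244 -2.542
vertex -3.442 2.147 -2.555
vertex -3.292 3.122 -0.962
endloop
endfacet
facet normal 0.133 -0.818 -0.560
outer loop
vertex -3.442 2.147 -2.555
vertex -3.068 1.758 -1.898
vertex -3.866 1.823 -2.183
endloop
endfacet
facet normal -0.732 0.609 -0.304
outer loop
vertex -3.442 2.147 -2.555
vertex -3.866 1.823 -2.183
vertex -3.292 3.122 -0.962
endloop
endfacet
facet normal 0.134 -0.816 -0.562
outer loop
vertex -3.866 1.823 -2.183
vertex -3.068 1.758 -1.898
vertex -3.823 1.46 -1.645
endloop
endfacet
facet normal -0.952 0.214 0.220
outer loop
vertex -3.866 1.823 -2.183
vertex -3.823 1.46 -1.645
vertex -3.292 3.122 -0.962
endloop
endfacet
facet normal 0.134 -0.817 -0.561
outer loop
vertex -3.823 1.46 -1.645
vertex -3.068 1.758 -1.898
vertex -3.337 1.272 -1.255
endloop
endfacet
facet normal -0.647 -0.104 0.756
outer loop
vertex -3.823 1.46 -1.645
vertex -3.337 1.272 -1.255
vertex -3.292 3.122 -0.962
endloop
endfacet
facet normal 0.133 -0.817 -0.562
outer loop
vertex -3.337 1.272 -1.255
vertex -3.068 1.758 -1.898
vertex -2.694 1.368 -1.242
endloop
endfacet
facet normal 0.003 -0.157 0.988
outer loop
vertex -3.337 1.272 -1.255
vertex -2.694 1.368 -1.242
vertex -3.292 3.122 -0.962
endloop
endfacet
facet normal 0.134 -0.816 -0.562
outer loop
vertex -2.694 1.368 -1.242
vertex -3.068 1.758 -1.898
vertex -2.27 1.693 -1.613
endloop
endfacet
facet normal 0.618 0.086 0.782
outer loop
vertex -2.694 1.368 -1.242
vertex -2.27 1.693 -1.613
vertex -3.292 3.122 -0.962
endloop
endfacet

endsolid


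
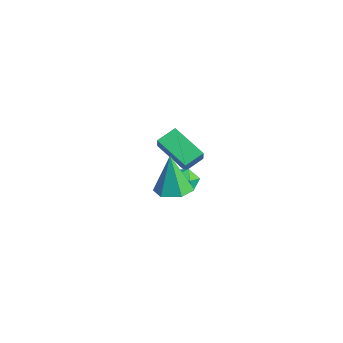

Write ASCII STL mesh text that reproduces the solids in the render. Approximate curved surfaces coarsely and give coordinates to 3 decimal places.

solid 
facet normal -0.485 0.304 -0.820
outer loop
vertex -4.919 3.353 1.087
vertex -3.488 3.735 0.383
vertex -4.864 2.503 0.74
endloop
endfacet
facet normal -0.873 -0.232 0.430
outer loop
vertex -4.452 2.245 1.437
vertex -4.919 3.353 1.087
vertex -4.864 2.503 0.74
endloop
endfacet
facet normal -0.485 0.304 -0.820
outer loop
vertex -4.864 2.503 0.74
vertex -3.488 3.735 0.383
vertex -3.433 2.885 0.035
endloop
endfacet
facet normal 0.061 -0.924 -0.378
outer loop
vertex -3.433 2.885 0.035
vertex -4.452 2.245 1.437
vertex -4.864 2.503 0.74
endloop
endfacet
facet normal -0.061 0.924 0.378
outer loop
vertex -4.919 3.353 1.087
vertex -3.076 3.477 1.08
vertex -3.488 3.735 0.383
endloop
endfacet
facet normal -0.873 -0.232 0.429
outer loop
vertex -4.507 3.095 1.785
vertex -4.919 3.353 1.087
vertex -4.452 2.245 1.437
endloop
endfacet
facet normal -0.061 0.924 0.377
outer loop
vertex -4.507 3.095 1.785
vertex -3.076 3.477 1.08
vertex -4.919 3.353 1.087
endloop
endfacet
facet normal 0.873 0.232 -0.430
outer loop
vertex -3.488 3.735 0.383
vertex -3.076 3.477 1.08
vertex -3.433 2.885 0.035
endloop
endfacet
facet normal 0.061 -0.924 -0.378
outer loop
vertex -3.021 2.627 0.733
vertex -4.452 2.245 1.437
vertex -3.433 2.885 0.035
endloop
endfacet
facet normal 0.873 0.232 -0.429
outer loop
vertex -3.433 2.885 0.035
vertex -3.076 3.477 1.08
vertex -3.021 2.627 0.733
endloop
endfacet
facet normal 0.485 -0.304 0.820
outer loop
vertex -3.021 2.627 0.733
vertex -4.507 3.095 1.785
vertex -4.452 2.245 1.437
endloop
endfacet
facet normal 0.485 -0.303 0.820
outer loop
vertex -3.076 3.477 1.08
vertex -4.507 3.095 1.785
vertex -3.021 2.627 0.733
endloop
endfacet
facet normal 0.231 -0.052 -0.972
outer loop
vertex 1.035 0.434 3.096
vertex 0.578 -0.143 3.018
vertex 0.325 0.546 2.921
endloop
endfacet
facet normal 0.064 0.938 0.341
outer loop
vertex 1.035 0.434 3.096
vertex 0.325 0.546 2.921
vertex 0.202 -0.057 4.602
endloop
endfacet
facet normal 0.231 -0.052 -0.972
outer loop
vertex 0.325 0.546 2.921
vertex 0.578 -0.143 3.018
vertex -0.132 -0.031 2.843
endloop
endfacet
facet normal -0.784 0.600 0.158
outer loop
vertex 0.325 0.546 2.921
vertex -0.132 -0.031 2.843
vertex 0.202 -0.057 4.602
endloop
endfacet
facet normal 0.231 -0.053 -0.971
outer loop
vertex -0.132 -0.031 2.843
vertex 0.578 -0.143 3.018
vertex 0.121 -0.719 2.941
endloop
endfacet
facet normal -0.932 -0.318 0.172
outer loop
vertex -0.132 -0.031 2.843
vertex 0.121 -0.719 2.941
vertex 0.202 -0.057 4.602
endloop
endfacet
facet normal 0.230 -0.052 -0.972
outer loop
vertex 0.121 -0.719 2.941
vertex 0.578 -0.143 3.018
vertex 0.832 -0.831 3.115
endloop
endfacet
facet normal -0.232 -0.900 0.370
outer loop
vertex 0.121 -0.719 2.941
vertex 0.832 -0.831 3.115
vertex 0.202 -0.057 4.602
endloop
endfacet
facet normal 0.231 -0.052 -0.971
outer loop
vertex 0.832 -0.831 3.115
vertex 0.578 -0.143 3.018
vertex 1.288 -0.254 3.193
endloop
endfacet
facet normal 0.616 -0.561 0.553
outer loop
vertex 0.832 -0.831 3.115
vertex 1.288 -0.254 3.193
vertex 0.202 -0.057 4.602
endloop
endfacet
facet normal 0.231 -0.052 -0.971
outer loop
vertex 1.288 -0.254 3.193
vertex 0.578 -0.143 3.018
vertex 1.035 0.434 3.096
endloop
endfacet
facet normal 0.763 0.357 0.539
outer loop
vertex 1.288 -0.254 3.193
vertex 1.035 0.434 3.096
vertex 0.202 -0.057 4.602
endloop
endfacet
facet normal -0.932 0.361 0.015
outer loop
vertex -3.459 2.609 -0.404
vertex -3.497 2.484 0.223
vertex -3.28 3.053 0.022
endloop
endfacet
facet normal -0.542 0.685 -0.487
outer loop
vertex -3.459 2.609 -0.404
vertex -3.28 3.053 0.022
vertex -2.929 2.956 -0.505
endloop
endfacet
facet normal -0.301 0.187 -0.935
outer loop
vertex -3.459 2.609 -0.404
vertex -2.929 2.956 -0.505
vertex -2.929 2.327 -0.631
endloop
endfacet
facet normal -0.542 -0.447 -0.711
outer loop
vertex -3.459 2.609 -0.404
vertex -2.929 2.327 -0.631
vertex -3.28 2.035 -0.18
endloop
endfacet
facet normal -0.932 -0.339 -0.124
outer loop
vertex -3.459 2.609 -0.404
vertex -3.28 2.035 -0.18
vertex -3.497 2.484 0.223
endloop
endfacet
facet normal 0.022 0.986 -0.167
outer loop
vertex -2.929 2.956 -0.505
vertex -3.28 3.053 0.022
vertex -2.64 3.045 0.06
endloop
endfacet
facet normal -0.611 0.460 0.644
outer loop
vertex -3.28 3.053 0.022
vertex -3.497 2.484 0.223
vertex -2.991 2.753 0.511
endloop
endfacet
facet normal -0.612 -0.671 0.419
outer loop
vertex -3.497 2.484 0.223
vertex -3.28 2.035 -0.18
vertex -2.991 2.124 0.385
endloop
endfacet
facet normal 0.021 -0.847 -0.532
outer loop
vertex -3.28 2.035 -0.18
vertex -2.929 2.327 -0.631
vertex -2.64 2.027 -0.142
endloop
endfacet
facet normal 0.413 0.179 -0.893
outer loop
vertex -2.929 2.327 -0.631
vertex -2.929 2.956 -0.505
vertex -2.423 2.596 -0.343
endloop
endfacet
facet normal 0.542 0.447 0.711
outer loop
vertex -2.461 2.471 0.284
vertex -2.64 3.045 0.06
vertex -2.991 2.753 0.511
endloop
endfacet
facet normal 0.301 -0.187 0.935
outer loop
vertex -2.461 2.471 0.284
vertex -2.991 2.753 0.511
vertex -2.991 2.124 0.385
endloop
endfacet
facet normal 0.542 -0.685 0.487
outer loop
vertex -2.461 2.471 0.284
vertex -2.991 2.124 0.385
vertex -2.64 2.027 -0.142
endloop
endfacet
facet normal 0.932 -0.361 -0.015
outer loop
vertex -2.461 2.471 0.284
vertex -2.64 2.027 -0.142
vertex -2.423 2.596 -0.343
endloop
endfacet
facet normal 0.932 0.339 0.124
outer loop
vertex -2.461 2.471 0.284
vertex -2.423 2.596 -0.343
vertex -2.64 3.045 0.06
endloop
endfacet
facet normal -0.021 0.847 0.532
outer loop
vertex -2.991 2.753 0.511
vertex -2.64 3.045 0.06
vertex -3.28 3.053 0.022
endloop
endfacet
facet normal -0.413 -0.179 0.893
outer loop
vertex -2.991 2.124 0.385
vertex -2.991 2.753 0.511
vertex -3.497 2.484 0.223
endloop
endfacet
facet normal -0.022 -0.986 0.167
outer loop
vertex -2.64 2.027 -0.142
vertex -2.991 2.124 0.385
vertex -3.28 2.035 -0.18
endloop
endfacet
facet normal 0.611 -0.460 -0.644
outer loop
vertex -2.423 2.596 -0.343
vertex -2.64 2.027 -0.142
vertex -2.929 2.327 -0.631
endloop
endfacet
facet normal 0.612 0.671 -0.419
outer loop
vertex -2.64 3.045 0.06
vertex -2.423 2.596 -0.343
vertex -2.929 2.956 -0.505
endloop
endfacet

endsolid


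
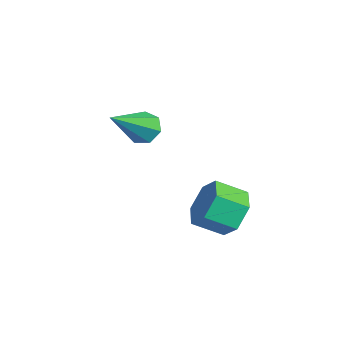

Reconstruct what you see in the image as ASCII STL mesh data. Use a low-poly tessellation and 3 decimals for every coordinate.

solid 
facet normal -0.388 0.669 -0.634
outer loop
vertex -2.669 0.96 0.848
vertex -3.145 0.633 0.794
vertex -3.039 1.056 1.176
endloop
endfacet
facet normal 0.637 0.523 0.566
outer loop
vertex -2.669 0.96 0.848
vertex -3.039 1.056 1.176
vertex -2.375 -0.693 2.046
endloop
endfacet
facet normal -0.389 0.669 -0.633
outer loop
vertex -3.039 1.056 1.176
vertex -3.145 0.633 0.794
vertex -3.488 0.833 1.216
endloop
endfacet
facet normal -0.120 0.405 0.906
outer loop
vertex -3.039 1.056 1.176
vertex -3.488 0.833 1.216
vertex -2.375 -0.693 2.046
endloop
endfacet
facet normal -0.389 0.669 -0.633
outer loop
vertex -3.488 0.833 1.216
vertex -3.145 0.633 0.794
vertex -3.679 0.459 0.938
endloop
endfacet
facet normal -0.712 -0.146 0.686
outer loop
vertex -3.488 0.833 1.216
vertex -3.679 0.459 0.938
vertex -2.375 -0.693 2.046
endloop
endfacet
facet normal -0.389 0.671 -0.631
outer loop
vertex -3.679 0.459 0.938
vertex -3.145 0.633 0.794
vertex -3.468 0.217 0.551
endloop
endfacet
facet normal -0.693 -0.717 0.070
outer loop
vertex -3.679 0.459 0.938
vertex -3.468 0.217 0.551
vertex -2.375 -0.693 2.046
endloop
endfacet
facet normal -0.387 0.670 -0.633
outer loop
vertex -3.468 0.217 0.551
vertex -3.145 0.633 0.794
vertex -3.013 0.287 0.347
endloop
endfacet
facet normal -0.079 -0.876 -0.476
outer loop
vertex -3.468 0.217 0.551
vertex -3.013 0.287 0.347
vertex -2.375 -0.693 2.046
endloop
endfacet
facet normal -0.389 0.669 -0.633
outer loop
vertex -3.013 0.287 0.347
vertex -3.145 0.633 0.794
vertex -2.658 0.618 0.479
endloop
endfacet
facet normal 0.672 -0.504 -0.543
outer loop
vertex -3.013 0.287 0.347
vertex -2.658 0.618 0.479
vertex -2.375 -0.693 2.046
endloop
endfacet
facet normal -0.389 0.670 -0.633
outer loop
vertex -2.658 0.618 0.479
vertex -3.145 0.633 0.794
vertex -2.669 0.96 0.848
endloop
endfacet
facet normal 0.990 0.118 -0.080
outer loop
vertex -2.658 0.618 0.479
vertex -2.669 0.96 0.848
vertex -2.375 -0.693 2.046
endloop
endfacet
facet normal 0.316 0.810 -0.494
outer loop
vertex 0.739 2.07 -0.413
vertex 0.213 1.927 -0.984
vertex 0.014 2.38 -0.368
endloop
endfacet
facet normal 0.240 0.436 0.868
outer loop
vertex 0.739 2.07 -0.413
vertex 0.014 2.38 -0.368
vertex 0.413 1.236 0.096
endloop
endfacet
facet normal 0.239 0.435 0.868
outer loop
vertex 0.413 1.236 0.096
vertex 0.014 2.38 -0.368
vertex -0.312 1.546 0.14
endloop
endfacet
facet normal -0.316 -0.810 0.494
outer loop
vertex 0.413 1.236 0.096
vertex -0.312 1.546 0.14
vertex -0.113 1.093 -0.476
endloop
endfacet
facet normal 0.316 0.810 -0.494
outer loop
vertex 0.014 2.38 -0.368
vertex 0.213 1.927 -0.984
vertex -0.512 2.237 -0.94
endloop
endfacet
facet normal -0.676 0.558 0.482
outer loop
vertex 0.014 2.38 -0.368
vertex -0.512 2.237 -0.94
vertex -0.312 1.546 0.14
endloop
endfacet
facet normal -0.676 0.558 0.482
outer loop
vertex -0.312 1.546 0.14
vertex -0.512 2.237 -0.94
vertex -0.838 1.403 -0.432
endloop
endfacet
facet normal -0.316 -0.810 0.494
outer loop
vertex -0.312 1.546 0.14
vertex -0.838 1.403 -0.432
vertex -0.113 1.093 -0.476
endloop
endfacet
facet normal 0.316 0.810 -0.494
outer loop
vertex -0.512 2.237 -0.94
vertex 0.213 1.927 -0.984
vertex -0.313 1.784 -1.556
endloop
endfacet
facet normal -0.914 0.123 -0.386
outer loop
vertex -0.512 2.237 -0.94
vertex -0.313 1.784 -1.556
vertex -0.838 1.403 -0.432
endloop
endfacet
facet normal -0.914 0.122 -0.386
outer loop
vertex -0.838 1.403 -0.432
vertex -0.313 1.784 -1.556
vertex -0.639 0.95 -1.047
endloop
endfacet
facet normal -0.316 -0.810 0.494
outer loop
vertex -0.838 1.403 -0.432
vertex -0.639 0.95 -1.047
vertex -0.113 1.093 -0.476
endloop
endfacet
facet normal 0.316 0.810 -0.494
outer loop
vertex -0.313 1.784 -1.556
vertex 0.213 1.927 -0.984
vertex 0.412 1.474 -1.6
endloop
endfacet
facet normal -0.239 -0.436 -0.868
outer loop
vertex -0.313 1.784 -1.556
vertex 0.412 1.474 -1.6
vertex -0.639 0.95 -1.047
endloop
endfacet
facet normal -0.240 -0.435 -0.868
outer loop
vertex -0.639 0.95 -1.047
vertex 0.412 1.474 -1.6
vertex 0.086 0.64 -1.092
endloop
endfacet
facet normal -0.316 -0.810 0.494
outer loop
vertex -0.639 0.95 -1.047
vertex 0.086 0.64 -1.092
vertex -0.113 1.093 -0.476
endloop
endfacet
facet normal 0.316 0.810 -0.494
outer loop
vertex 0.412 1.474 -1.6
vertex 0.213 1.927 -0.984
vertex 0.938 1.617 -1.028
endloop
endfacet
facet normal 0.676 -0.558 -0.482
outer loop
vertex 0.412 1.474 -1.6
vertex 0.938 1.617 -1.028
vertex 0.086 0.64 -1.092
endloop
endfacet
facet normal 0.676 -0.558 -0.482
outer loop
vertex 0.086 0.64 -1.092
vertex 0.938 1.617 -1.028
vertex 0.612 0.783 -0.52
endloop
endfacet
facet normal -0.316 -0.810 0.494
outer loop
vertex 0.086 0.64 -1.092
vertex 0.612 0.783 -0.52
vertex -0.113 1.093 -0.476
endloop
endfacet
facet normal 0.316 0.810 -0.494
outer loop
vertex 0.938 1.617 -1.028
vertex 0.213 1.927 -0.984
vertex 0.739 2.07 -0.413
endloop
endfacet
facet normal 0.914 -0.122 0.386
outer loop
vertex 0.938 1.617 -1.028
vertex 0.739 2.07 -0.413
vertex 0.612 0.783 -0.52
endloop
endfacet
facet normal 0.915 -0.122 0.385
outer loop
vertex 0.612 0.783 -0.52
vertex 0.739 2.07 -0.413
vertex 0.413 1.236 0.096
endloop
endfacet
facet normal -0.316 -0.810 0.494
outer loop
vertex 0.612 0.783 -0.52
vertex 0.413 1.236 0.096
vertex -0.113 1.093 -0.476
endloop
endfacet

endsolid


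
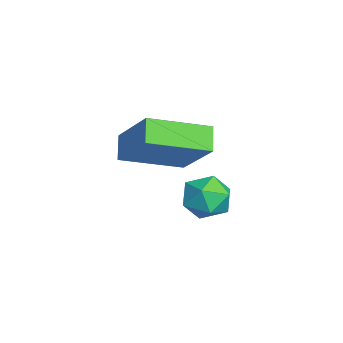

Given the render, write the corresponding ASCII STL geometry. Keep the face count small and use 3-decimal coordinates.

solid 
facet normal 0.150 0.987 -0.047
outer loop
vertex 0.313 4.537 -4.037
vertex -0.352 4.667 -3.437
vertex 0.499 4.551 -3.152
endloop
endfacet
facet normal 0.758 0.630 -0.169
outer loop
vertex 0.313 4.537 -4.037
vertex 0.499 4.551 -3.152
vertex 0.891 3.936 -3.687
endloop
endfacet
facet normal 0.653 0.203 -0.730
outer loop
vertex 0.313 4.537 -4.037
vertex 0.891 3.936 -3.687
vertex 0.284 3.673 -4.303
endloop
endfacet
facet normal -0.018 0.295 -0.955
outer loop
vertex 0.313 4.537 -4.037
vertex 0.284 3.673 -4.303
vertex -0.485 4.125 -4.149
endloop
endfacet
facet normal -0.328 0.780 -0.533
outer loop
vertex 0.313 4.537 -4.037
vertex -0.485 4.125 -4.149
vertex -0.352 4.667 -3.437
endloop
endfacet
facet normal 0.890 0.220 0.399
outer loop
vertex 0.891 3.936 -3.687
vertex 0.499 4.551 -3.152
vertex 0.585 3.695 -2.871
endloop
endfacet
facet normal -0.091 0.797 0.597
outer loop
vertex 0.499 4.551 -3.152
vertex -0.352 4.667 -3.437
vertex -0.184 4.147 -2.717
endloop
endfacet
facet normal -0.867 0.461 -0.189
outer loop
vertex -0.352 4.667 -3.437
vertex -0.485 4.125 -4.149
vertex -0.791 3.884 -3.333
endloop
endfacet
facet normal -0.365 -0.323 -0.873
outer loop
vertex -0.485 4.125 -4.149
vertex 0.284 3.673 -4.303
vertex -0.399 3.269 -3.868
endloop
endfacet
facet normal 0.720 -0.471 -0.509
outer loop
vertex 0.284 3.673 -4.303
vertex 0.891 3.936 -3.687
vertex 0.452 3.153 -3.583
endloop
endfacet
facet normal 0.018 -0.295 0.955
outer loop
vertex -0.213 3.283 -2.983
vertex 0.585 3.695 -2.871
vertex -0.184 4.147 -2.717
endloop
endfacet
facet normal -0.653 -0.203 0.730
outer loop
vertex -0.213 3.283 -2.983
vertex -0.184 4.147 -2.717
vertex -0.791 3.884 -3.333
endloop
endfacet
facet normal -0.758 -0.630 0.169
outer loop
vertex -0.213 3.283 -2.983
vertex -0.791 3.884 -3.333
vertex -0.399 3.269 -3.868
endloop
endfacet
facet normal -0.150 -0.987 0.047
outer loop
vertex -0.213 3.283 -2.983
vertex -0.399 3.269 -3.868
vertex 0.452 3.153 -3.583
endloop
endfacet
facet normal 0.328 -0.780 0.533
outer loop
vertex -0.213 3.283 -2.983
vertex 0.452 3.153 -3.583
vertex 0.585 3.695 -2.871
endloop
endfacet
facet normal 0.365 0.323 0.873
outer loop
vertex -0.184 4.147 -2.717
vertex 0.585 3.695 -2.871
vertex 0.499 4.551 -3.152
endloop
endfacet
facet normal -0.720 0.471 0.509
outer loop
vertex -0.791 3.884 -3.333
vertex -0.184 4.147 -2.717
vertex -0.352 4.667 -3.437
endloop
endfacet
facet normal -0.890 -0.220 -0.399
outer loop
vertex -0.399 3.269 -3.868
vertex -0.791 3.884 -3.333
vertex -0.485 4.125 -4.149
endloop
endfacet
facet normal 0.091 -0.797 -0.597
outer loop
vertex 0.452 3.153 -3.583
vertex -0.399 3.269 -3.868
vertex 0.284 3.673 -4.303
endloop
endfacet
facet normal 0.867 -0.461 0.189
outer loop
vertex 0.585 3.695 -2.871
vertex 0.452 3.153 -3.583
vertex 0.891 3.936 -3.687
endloop
endfacet
facet normal -0.639 -0.346 -0.687
outer loop
vertex -0.132 1.275 -0.774
vertex -0.502 3.267 -1.432
vertex 0.588 1.2 -1.406
endloop
endfacet
facet normal 0.174 -0.935 0.309
outer loop
vertex 1.942 1.933 0.052
vertex -0.132 1.275 -0.774
vertex 0.588 1.2 -1.406
endloop
endfacet
facet normal -0.639 -0.345 -0.688
outer loop
vertex 0.588 1.2 -1.406
vertex -0.502 3.267 -1.432
vertex 0.218 3.192 -2.063
endloop
endfacet
facet normal 0.750 -0.078 -0.657
outer loop
vertex 0.218 3.192 -2.063
vertex 1.942 1.933 0.052
vertex 0.588 1.2 -1.406
endloop
endfacet
facet normal -0.750 0.078 0.657
outer loop
vertex -0.132 1.275 -0.774
vertex 0.852 4.0 0.026
vertex -0.502 3.267 -1.432
endloop
endfacet
facet normal 0.174 -0.935 0.309
outer loop
vertex 1.222 2.008 0.683
vertex -0.132 1.275 -0.774
vertex 1.942 1.933 0.052
endloop
endfacet
facet normal -0.749 0.078 0.657
outer loop
vertex 1.222 2.008 0.683
vertex 0.852 4.0 0.026
vertex -0.132 1.275 -0.774
endloop
endfacet
facet normal -0.173 0.935 -0.309
outer loop
vertex -0.502 3.267 -1.432
vertex 0.852 4.0 0.026
vertex 0.218 3.192 -2.063
endloop
endfacet
facet normal 0.750 -0.078 -0.657
outer loop
vertex 1.572 3.925 -0.606
vertex 1.942 1.933 0.052
vertex 0.218 3.192 -2.063
endloop
endfacet
facet normal -0.174 0.935 -0.309
outer loop
vertex 0.218 3.192 -2.063
vertex 0.852 4.0 0.026
vertex 1.572 3.925 -0.606
endloop
endfacet
facet normal 0.639 0.346 0.688
outer loop
vertex 1.572 3.925 -0.606
vertex 1.222 2.008 0.683
vertex 1.942 1.933 0.052
endloop
endfacet
facet normal 0.639 0.345 0.687
outer loop
vertex 0.852 4.0 0.026
vertex 1.222 2.008 0.683
vertex 1.572 3.925 -0.606
endloop
endfacet

endsolid


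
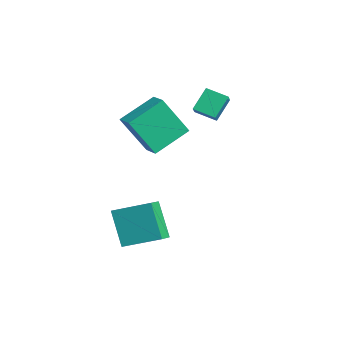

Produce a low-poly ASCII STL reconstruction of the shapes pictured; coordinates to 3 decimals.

solid 
facet normal -0.562 -0.758 0.330
outer loop
vertex -1.368 0.159 2.428
vertex -2.27 0.522 1.726
vertex -0.958 -0.528 1.547
endloop
endfacet
facet normal 0.752 -0.303 0.586
outer loop
vertex -0.39 0.238 1.214
vertex -1.368 0.159 2.428
vertex -0.958 -0.528 1.547
endloop
endfacet
facet normal -0.562 -0.758 0.330
outer loop
vertex -0.958 -0.528 1.547
vertex -2.27 0.522 1.726
vertex -1.86 -0.165 0.845
endloop
endfacet
facet normal 0.344 -0.577 -0.741
outer loop
vertex -1.86 -0.165 0.845
vertex -0.39 0.238 1.214
vertex -0.958 -0.528 1.547
endloop
endfacet
facet normal -0.344 0.577 0.741
outer loop
vertex -1.368 0.159 2.428
vertex -1.702 1.288 1.393
vertex -2.27 0.522 1.726
endloop
endfacet
facet normal 0.752 -0.303 0.586
outer loop
vertex -0.8 0.925 2.095
vertex -1.368 0.159 2.428
vertex -0.39 0.238 1.214
endloop
endfacet
facet normal -0.344 0.577 0.741
outer loop
vertex -0.8 0.925 2.095
vertex -1.702 1.288 1.393
vertex -1.368 0.159 2.428
endloop
endfacet
facet normal -0.752 0.303 -0.586
outer loop
vertex -2.27 0.522 1.726
vertex -1.702 1.288 1.393
vertex -1.86 -0.165 0.845
endloop
endfacet
facet normal 0.344 -0.577 -0.741
outer loop
vertex -1.292 0.601 0.512
vertex -0.39 0.238 1.214
vertex -1.86 -0.165 0.845
endloop
endfacet
facet normal -0.752 0.303 -0.586
outer loop
vertex -1.86 -0.165 0.845
vertex -1.702 1.288 1.393
vertex -1.292 0.601 0.512
endloop
endfacet
facet normal 0.562 0.758 -0.330
outer loop
vertex -1.292 0.601 0.512
vertex -0.8 0.925 2.095
vertex -0.39 0.238 1.214
endloop
endfacet
facet normal 0.562 0.758 -0.330
outer loop
vertex -1.702 1.288 1.393
vertex -0.8 0.925 2.095
vertex -1.292 0.601 0.512
endloop
endfacet
facet normal -0.700 0.579 -0.419
outer loop
vertex 0.655 -4.074 -2.745
vertex 1.422 -2.67 -2.087
vertex 1.657 -3.93 -4.221
endloop
endfacet
facet normal -0.443 -0.812 -0.380
outer loop
vertex 2.238 -4.41 -3.873
vertex 0.655 -4.074 -2.745
vertex 1.657 -3.93 -4.221
endloop
endfacet
facet normal -0.700 0.579 -0.419
outer loop
vertex 1.657 -3.93 -4.221
vertex 1.422 -2.67 -2.087
vertex 2.424 -2.526 -3.563
endloop
endfacet
facet normal 0.560 0.080 -0.824
outer loop
vertex 2.424 -2.526 -3.563
vertex 2.238 -4.41 -3.873
vertex 1.657 -3.93 -4.221
endloop
endfacet
facet normal -0.560 -0.080 0.824
outer loop
vertex 0.655 -4.074 -2.745
vertex 2.003 -3.15 -1.739
vertex 1.422 -2.67 -2.087
endloop
endfacet
facet normal -0.443 -0.812 -0.380
outer loop
vertex 1.236 -4.554 -2.397
vertex 0.655 -4.074 -2.745
vertex 2.238 -4.41 -3.873
endloop
endfacet
facet normal -0.560 -0.080 0.824
outer loop
vertex 1.236 -4.554 -2.397
vertex 2.003 -3.15 -1.739
vertex 0.655 -4.074 -2.745
endloop
endfacet
facet normal 0.443 0.812 0.380
outer loop
vertex 1.422 -2.67 -2.087
vertex 2.003 -3.15 -1.739
vertex 2.424 -2.526 -3.563
endloop
endfacet
facet normal 0.560 0.080 -0.824
outer loop
vertex 3.005 -3.006 -3.215
vertex 2.238 -4.41 -3.873
vertex 2.424 -2.526 -3.563
endloop
endfacet
facet normal 0.443 0.812 0.380
outer loop
vertex 2.424 -2.526 -3.563
vertex 2.003 -3.15 -1.739
vertex 3.005 -3.006 -3.215
endloop
endfacet
facet normal 0.700 -0.579 0.419
outer loop
vertex 3.005 -3.006 -3.215
vertex 1.236 -4.554 -2.397
vertex 2.238 -4.41 -3.873
endloop
endfacet
facet normal 0.700 -0.579 0.419
outer loop
vertex 2.003 -3.15 -1.739
vertex 1.236 -4.554 -2.397
vertex 3.005 -3.006 -3.215
endloop
endfacet
facet normal -0.957 -0.150 -0.248
outer loop
vertex -1.387 -3.45 1.185
vertex -1.842 -1.902 2.004
vertex -1.091 -2.429 -0.58
endloop
endfacet
facet normal 0.252 -0.855 -0.453
outer loop
vertex -0.258 -2.298 -0.364
vertex -1.387 -3.45 1.185
vertex -1.091 -2.429 -0.58
endloop
endfacet
facet normal -0.957 -0.150 -0.248
outer loop
vertex -1.091 -2.429 -0.58
vertex -1.842 -1.902 2.004
vertex -1.546 -0.881 0.24
endloop
endfacet
facet normal 0.144 0.496 -0.856
outer loop
vertex -1.546 -0.881 0.24
vertex -0.258 -2.298 -0.364
vertex -1.091 -2.429 -0.58
endloop
endfacet
facet normal -0.144 -0.496 0.857
outer loop
vertex -1.387 -3.45 1.185
vertex -1.009 -1.771 2.22
vertex -1.842 -1.902 2.004
endloop
endfacet
facet normal 0.251 -0.855 -0.453
outer loop
vertex -0.554 -3.319 1.4
vertex -1.387 -3.45 1.185
vertex -0.258 -2.298 -0.364
endloop
endfacet
facet normal -0.143 -0.496 0.857
outer loop
vertex -0.554 -3.319 1.4
vertex -1.009 -1.771 2.22
vertex -1.387 -3.45 1.185
endloop
endfacet
facet normal -0.252 0.855 0.453
outer loop
vertex -1.842 -1.902 2.004
vertex -1.009 -1.771 2.22
vertex -1.546 -0.881 0.24
endloop
endfacet
facet normal 0.143 0.495 -0.857
outer loop
vertex -0.713 -0.75 0.455
vertex -0.258 -2.298 -0.364
vertex -1.546 -0.881 0.24
endloop
endfacet
facet normal -0.251 0.855 0.453
outer loop
vertex -1.546 -0.881 0.24
vertex -1.009 -1.771 2.22
vertex -0.713 -0.75 0.455
endloop
endfacet
facet normal 0.957 0.150 0.248
outer loop
vertex -0.713 -0.75 0.455
vertex -0.554 -3.319 1.4
vertex -0.258 -2.298 -0.364
endloop
endfacet
facet normal 0.957 0.150 0.247
outer loop
vertex -1.009 -1.771 2.22
vertex -0.554 -3.319 1.4
vertex -0.713 -0.75 0.455
endloop
endfacet

endsolid


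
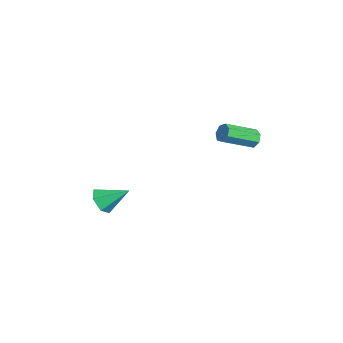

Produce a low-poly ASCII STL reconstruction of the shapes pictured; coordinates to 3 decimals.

solid 
facet normal -0.290 0.855 -0.430
outer loop
vertex -2.4 3.882 -0.507
vertex -2.801 3.919 -0.163
vertex -2.308 4.109 -0.118
endloop
endfacet
facet normal 0.936 0.159 -0.314
outer loop
vertex -2.4 3.882 -0.507
vertex -2.308 4.109 -0.118
vertex -1.898 2.404 0.239
endloop
endfacet
facet normal 0.936 0.159 -0.314
outer loop
vertex -1.898 2.404 0.239
vertex -2.308 4.109 -0.118
vertex -1.806 2.631 0.628
endloop
endfacet
facet normal 0.290 -0.855 0.430
outer loop
vertex -1.898 2.404 0.239
vertex -1.806 2.631 0.628
vertex -2.299 2.441 0.583
endloop
endfacet
facet normal -0.290 0.855 -0.431
outer loop
vertex -2.308 4.109 -0.118
vertex -2.801 3.919 -0.163
vertex -2.588 4.193 0.237
endloop
endfacet
facet normal 0.738 0.487 0.467
outer loop
vertex -2.308 4.109 -0.118
vertex -2.588 4.193 0.237
vertex -1.806 2.631 0.628
endloop
endfacet
facet normal 0.738 0.487 0.467
outer loop
vertex -1.806 2.631 0.628
vertex -2.588 4.193 0.237
vertex -2.086 2.715 0.983
endloop
endfacet
facet normal 0.290 -0.855 0.431
outer loop
vertex -1.806 2.631 0.628
vertex -2.086 2.715 0.983
vertex -2.299 2.441 0.583
endloop
endfacet
facet normal -0.290 0.855 -0.431
outer loop
vertex -2.588 4.193 0.237
vertex -2.801 3.919 -0.163
vertex -3.028 4.071 0.291
endloop
endfacet
facet normal -0.014 0.447 0.895
outer loop
vertex -2.588 4.193 0.237
vertex -3.028 4.071 0.291
vertex -2.086 2.715 0.983
endloop
endfacet
facet normal -0.014 0.447 0.895
outer loop
vertex -2.086 2.715 0.983
vertex -3.028 4.071 0.291
vertex -2.526 2.593 1.037
endloop
endfacet
facet normal 0.290 -0.855 0.431
outer loop
vertex -2.086 2.715 0.983
vertex -2.526 2.593 1.037
vertex -2.299 2.441 0.583
endloop
endfacet
facet normal -0.291 0.854 -0.431
outer loop
vertex -3.028 4.071 0.291
vertex -2.801 3.919 -0.163
vertex -3.297 3.834 0.003
endloop
endfacet
facet normal -0.757 0.071 0.649
outer loop
vertex -3.028 4.071 0.291
vertex -3.297 3.834 0.003
vertex -2.526 2.593 1.037
endloop
endfacet
facet normal -0.757 0.071 0.649
outer loop
vertex -2.526 2.593 1.037
vertex -3.297 3.834 0.003
vertex -2.795 2.356 0.749
endloop
endfacet
facet normal 0.291 -0.854 0.431
outer loop
vertex -2.526 2.593 1.037
vertex -2.795 2.356 0.749
vertex -2.299 2.441 0.583
endloop
endfacet
facet normal -0.291 0.854 -0.431
outer loop
vertex -3.297 3.834 0.003
vertex -2.801 3.919 -0.163
vertex -3.193 3.661 -0.41
endloop
endfacet
facet normal -0.930 -0.358 -0.084
outer loop
vertex -3.297 3.834 0.003
vertex -3.193 3.661 -0.41
vertex -2.795 2.356 0.749
endloop
endfacet
facet normal -0.930 -0.358 -0.084
outer loop
vertex -2.795 2.356 0.749
vertex -3.193 3.661 -0.41
vertex -2.691 2.183 0.336
endloop
endfacet
facet normal 0.291 -0.854 0.431
outer loop
vertex -2.795 2.356 0.749
vertex -2.691 2.183 0.336
vertex -2.299 2.441 0.583
endloop
endfacet
facet normal -0.290 0.854 -0.432
outer loop
vertex -3.193 3.661 -0.41
vertex -2.801 3.919 -0.163
vertex -2.793 3.682 -0.637
endloop
endfacet
facet normal -0.402 -0.518 -0.755
outer loop
vertex -3.193 3.661 -0.41
vertex -2.793 3.682 -0.637
vertex -2.691 2.183 0.336
endloop
endfacet
facet normal -0.402 -0.518 -0.755
outer loop
vertex -2.691 2.183 0.336
vertex -2.793 3.682 -0.637
vertex -2.291 2.204 0.109
endloop
endfacet
facet normal 0.290 -0.854 0.432
outer loop
vertex -2.691 2.183 0.336
vertex -2.291 2.204 0.109
vertex -2.299 2.441 0.583
endloop
endfacet
facet normal -0.292 0.854 -0.432
outer loop
vertex -2.793 3.682 -0.637
vertex -2.801 3.919 -0.163
vertex -2.4 3.882 -0.507
endloop
endfacet
facet normal 0.429 -0.287 -0.857
outer loop
vertex -2.793 3.682 -0.637
vertex -2.4 3.882 -0.507
vertex -2.291 2.204 0.109
endloop
endfacet
facet normal 0.429 -0.287 -0.857
outer loop
vertex -2.291 2.204 0.109
vertex -2.4 3.882 -0.507
vertex -1.898 2.404 0.239
endloop
endfacet
facet normal 0.292 -0.854 0.432
outer loop
vertex -2.291 2.204 0.109
vertex -1.898 2.404 0.239
vertex -2.299 2.441 0.583
endloop
endfacet
facet normal -0.166 -0.826 -0.538
outer loop
vertex -2.382 -3.399 -3.58
vertex -2.827 -3.002 -4.052
vertex -2.082 -3.061 -4.191
endloop
endfacet
facet normal 0.896 0.009 0.445
outer loop
vertex -2.382 -3.399 -3.58
vertex -2.082 -3.061 -4.191
vertex -2.573 -1.738 -3.228
endloop
endfacet
facet normal -0.166 -0.826 -0.539
outer loop
vertex -2.082 -3.061 -4.191
vertex -2.827 -3.002 -4.052
vertex -2.526 -2.664 -4.663
endloop
endfacet
facet normal 0.795 0.521 -0.310
outer loop
vertex -2.082 -3.061 -4.191
vertex -2.526 -2.664 -4.663
vertex -2.573 -1.738 -3.228
endloop
endfacet
facet normal -0.166 -0.826 -0.539
outer loop
vertex -2.526 -2.664 -4.663
vertex -2.827 -3.002 -4.052
vertex -3.271 -2.605 -4.524
endloop
endfacet
facet normal -0.035 0.839 -0.543
outer loop
vertex -2.526 -2.664 -4.663
vertex -3.271 -2.605 -4.524
vertex -2.573 -1.738 -3.228
endloop
endfacet
facet normal -0.166 -0.826 -0.539
outer loop
vertex -3.271 -2.605 -4.524
vertex -2.827 -3.002 -4.052
vertex -3.572 -2.943 -3.913
endloop
endfacet
facet normal -0.764 0.645 -0.020
outer loop
vertex -3.271 -2.605 -4.524
vertex -3.572 -2.943 -3.913
vertex -2.573 -1.738 -3.228
endloop
endfacet
facet normal -0.166 -0.826 -0.538
outer loop
vertex -3.572 -2.943 -3.913
vertex -2.827 -3.002 -4.052
vertex -3.127 -3.34 -3.441
endloop
endfacet
facet normal -0.664 0.132 0.736
outer loop
vertex -3.572 -2.943 -3.913
vertex -3.127 -3.34 -3.441
vertex -2.573 -1.738 -3.228
endloop
endfacet
facet normal -0.166 -0.826 -0.538
outer loop
vertex -3.127 -3.34 -3.441
vertex -2.827 -3.002 -4.052
vertex -2.382 -3.399 -3.58
endloop
endfacet
facet normal 0.166 -0.186 0.968
outer loop
vertex -3.127 -3.34 -3.441
vertex -2.382 -3.399 -3.58
vertex -2.573 -1.738 -3.228
endloop
endfacet

endsolid
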